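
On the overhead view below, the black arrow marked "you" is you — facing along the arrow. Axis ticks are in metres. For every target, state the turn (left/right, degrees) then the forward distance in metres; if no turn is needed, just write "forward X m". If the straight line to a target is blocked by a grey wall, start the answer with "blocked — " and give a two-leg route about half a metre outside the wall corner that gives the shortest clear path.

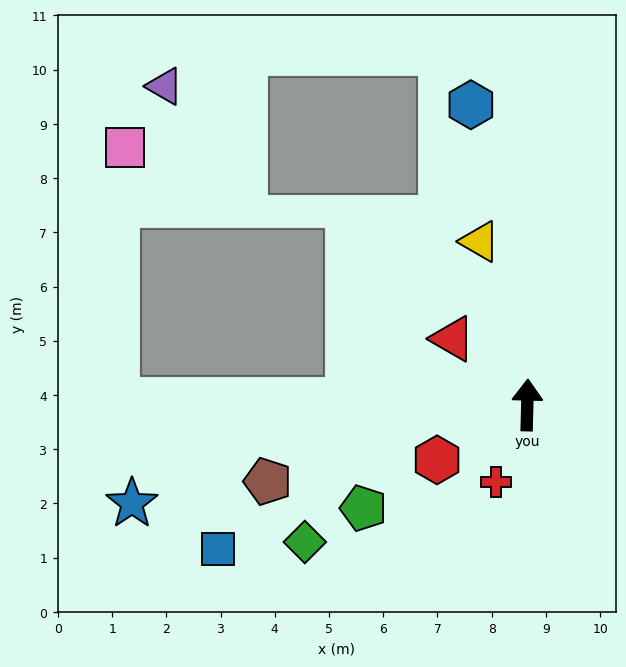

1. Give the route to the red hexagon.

turn left 123°, forward 1.9 m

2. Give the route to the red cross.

turn left 159°, forward 1.5 m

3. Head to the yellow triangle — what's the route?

turn left 18°, forward 3.1 m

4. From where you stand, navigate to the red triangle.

turn left 50°, forward 1.8 m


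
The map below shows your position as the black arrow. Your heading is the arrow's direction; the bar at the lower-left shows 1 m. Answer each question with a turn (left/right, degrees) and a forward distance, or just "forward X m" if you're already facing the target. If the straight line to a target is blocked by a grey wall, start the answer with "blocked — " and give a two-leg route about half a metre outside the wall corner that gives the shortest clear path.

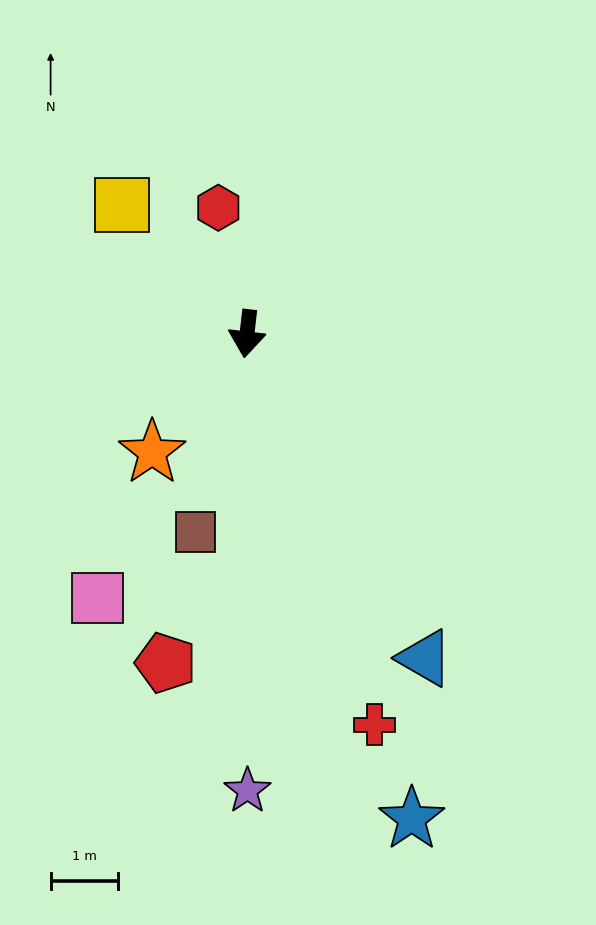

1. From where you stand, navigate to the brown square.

turn right 8°, forward 3.0 m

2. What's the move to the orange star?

turn right 32°, forward 2.3 m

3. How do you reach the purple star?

turn left 7°, forward 6.8 m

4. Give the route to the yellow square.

turn right 129°, forward 2.7 m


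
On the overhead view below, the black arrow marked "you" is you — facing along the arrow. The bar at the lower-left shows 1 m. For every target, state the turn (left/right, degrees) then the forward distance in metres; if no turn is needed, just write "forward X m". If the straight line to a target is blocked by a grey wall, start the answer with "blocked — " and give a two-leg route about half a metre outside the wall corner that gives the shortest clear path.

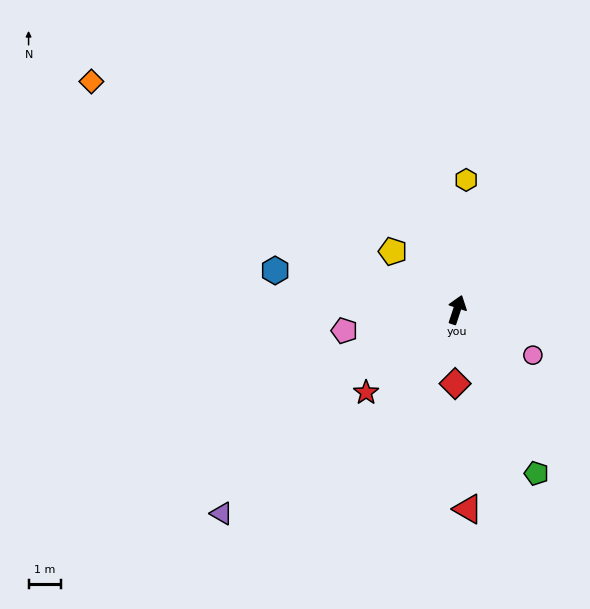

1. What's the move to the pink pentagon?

turn left 119°, forward 3.5 m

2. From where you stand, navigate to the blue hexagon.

turn left 96°, forward 5.7 m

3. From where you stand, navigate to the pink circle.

turn right 103°, forward 2.7 m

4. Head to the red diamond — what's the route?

turn right 163°, forward 2.3 m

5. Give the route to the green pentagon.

turn right 136°, forward 5.6 m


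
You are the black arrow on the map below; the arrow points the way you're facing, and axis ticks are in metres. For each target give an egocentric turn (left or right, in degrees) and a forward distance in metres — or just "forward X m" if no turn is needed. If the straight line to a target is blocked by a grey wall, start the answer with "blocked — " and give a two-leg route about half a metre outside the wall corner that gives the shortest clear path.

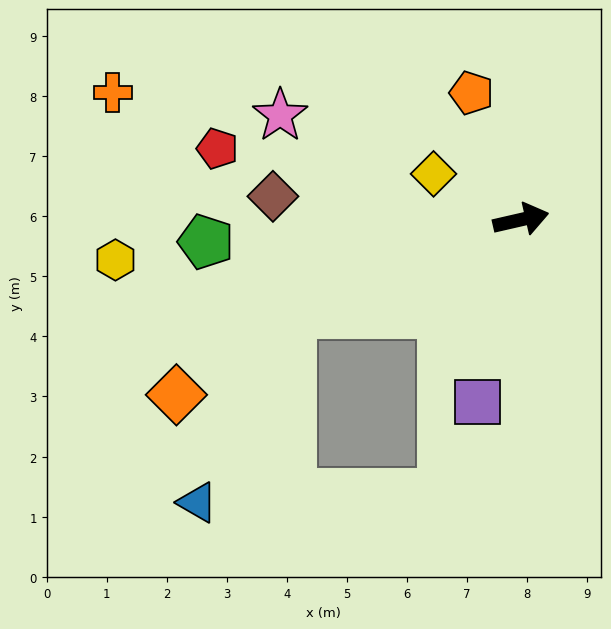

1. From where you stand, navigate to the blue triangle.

blocked — turn right 171°, forward 4.1 m, then turn left 42°, forward 3.5 m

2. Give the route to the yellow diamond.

turn left 139°, forward 1.6 m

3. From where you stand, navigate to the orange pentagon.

turn left 98°, forward 2.3 m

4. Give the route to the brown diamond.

turn left 162°, forward 4.1 m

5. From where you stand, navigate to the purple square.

turn right 116°, forward 3.1 m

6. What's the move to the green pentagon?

turn left 171°, forward 5.3 m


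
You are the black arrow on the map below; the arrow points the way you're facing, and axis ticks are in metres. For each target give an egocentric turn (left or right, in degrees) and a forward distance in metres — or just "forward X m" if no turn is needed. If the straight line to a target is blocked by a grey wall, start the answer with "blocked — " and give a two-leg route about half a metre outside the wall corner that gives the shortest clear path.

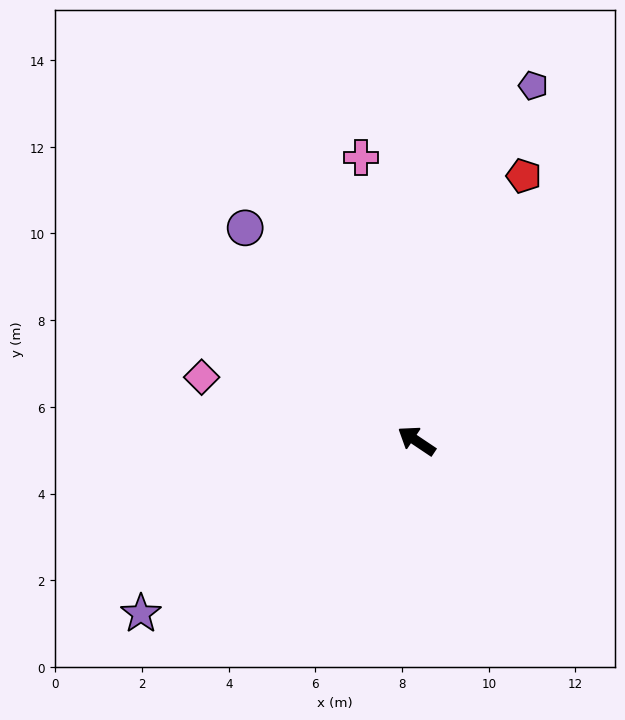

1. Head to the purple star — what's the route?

turn left 66°, forward 7.5 m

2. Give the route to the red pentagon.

turn right 78°, forward 6.6 m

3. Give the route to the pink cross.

turn right 45°, forward 6.7 m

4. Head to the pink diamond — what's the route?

turn left 17°, forward 5.2 m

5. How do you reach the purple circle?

turn right 17°, forward 6.3 m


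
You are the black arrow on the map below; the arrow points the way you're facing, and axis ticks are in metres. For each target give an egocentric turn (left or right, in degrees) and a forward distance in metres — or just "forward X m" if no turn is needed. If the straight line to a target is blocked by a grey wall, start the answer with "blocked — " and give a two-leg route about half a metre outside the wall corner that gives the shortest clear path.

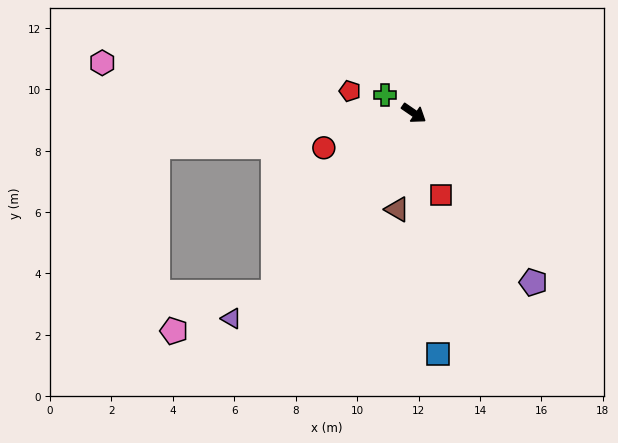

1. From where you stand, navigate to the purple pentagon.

turn right 20°, forward 6.7 m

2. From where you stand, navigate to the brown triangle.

turn right 65°, forward 3.2 m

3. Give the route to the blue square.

turn right 50°, forward 7.9 m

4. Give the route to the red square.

turn right 37°, forward 2.8 m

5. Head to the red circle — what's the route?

turn right 124°, forward 3.1 m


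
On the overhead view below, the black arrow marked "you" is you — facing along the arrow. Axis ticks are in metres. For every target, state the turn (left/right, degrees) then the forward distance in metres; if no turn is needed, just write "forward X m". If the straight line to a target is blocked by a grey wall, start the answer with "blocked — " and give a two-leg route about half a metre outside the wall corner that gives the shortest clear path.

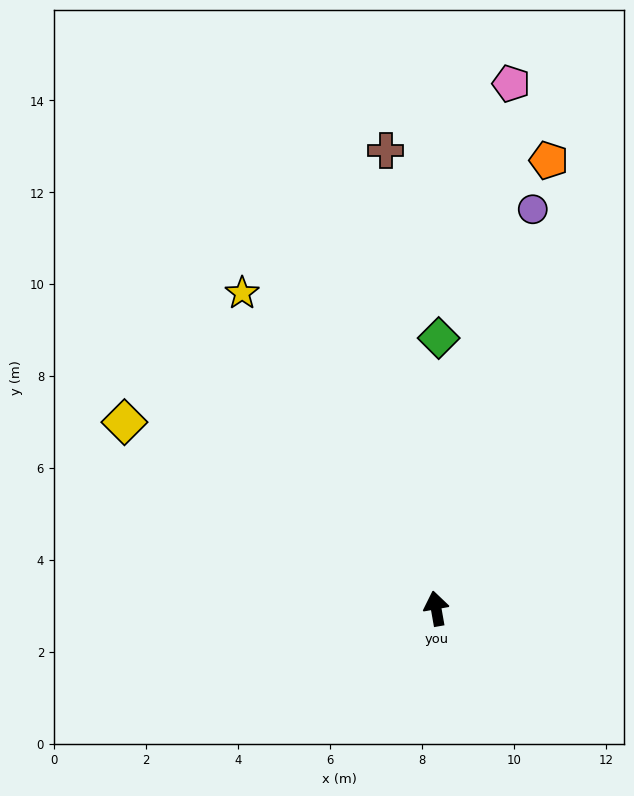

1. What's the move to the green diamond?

turn right 11°, forward 5.9 m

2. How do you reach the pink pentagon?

turn right 18°, forward 11.5 m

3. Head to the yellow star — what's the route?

turn left 22°, forward 8.1 m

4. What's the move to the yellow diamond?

turn left 49°, forward 7.9 m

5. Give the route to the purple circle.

turn right 24°, forward 8.9 m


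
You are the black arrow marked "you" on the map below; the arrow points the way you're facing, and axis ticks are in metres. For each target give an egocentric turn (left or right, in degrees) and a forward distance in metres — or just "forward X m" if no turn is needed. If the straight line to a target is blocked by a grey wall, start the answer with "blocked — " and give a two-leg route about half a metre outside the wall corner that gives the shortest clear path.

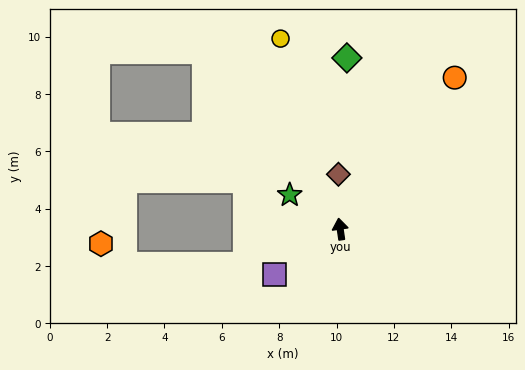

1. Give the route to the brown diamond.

turn right 7°, forward 1.9 m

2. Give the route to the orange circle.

turn right 45°, forward 6.6 m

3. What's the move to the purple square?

turn left 116°, forward 2.8 m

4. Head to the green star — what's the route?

turn left 48°, forward 2.1 m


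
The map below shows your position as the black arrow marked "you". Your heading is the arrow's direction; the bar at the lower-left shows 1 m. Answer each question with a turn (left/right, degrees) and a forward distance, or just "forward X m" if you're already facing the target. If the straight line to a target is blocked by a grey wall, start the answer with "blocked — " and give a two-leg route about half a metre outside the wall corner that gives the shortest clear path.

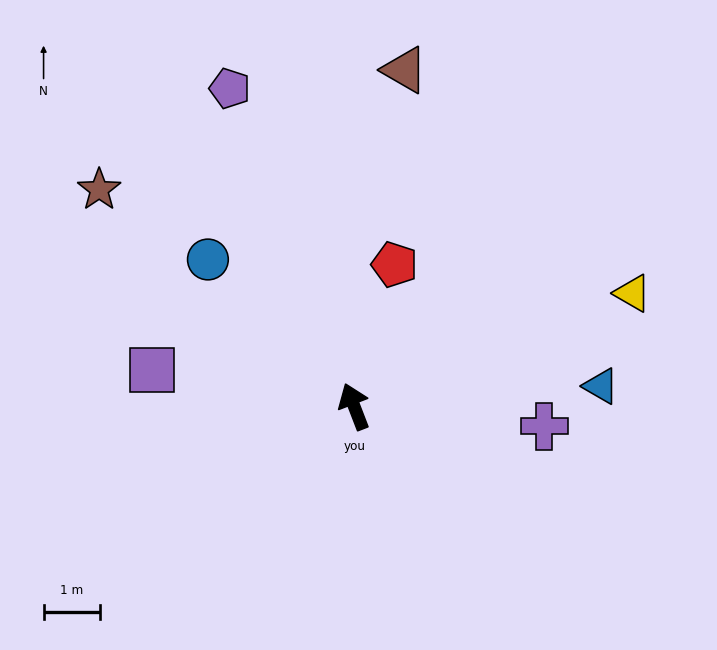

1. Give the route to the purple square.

turn left 59°, forward 3.6 m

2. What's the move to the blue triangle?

turn right 106°, forward 4.4 m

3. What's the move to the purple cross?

turn right 117°, forward 3.4 m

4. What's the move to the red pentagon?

turn right 37°, forward 2.6 m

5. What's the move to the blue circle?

turn left 24°, forward 3.7 m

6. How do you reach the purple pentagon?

forward 6.0 m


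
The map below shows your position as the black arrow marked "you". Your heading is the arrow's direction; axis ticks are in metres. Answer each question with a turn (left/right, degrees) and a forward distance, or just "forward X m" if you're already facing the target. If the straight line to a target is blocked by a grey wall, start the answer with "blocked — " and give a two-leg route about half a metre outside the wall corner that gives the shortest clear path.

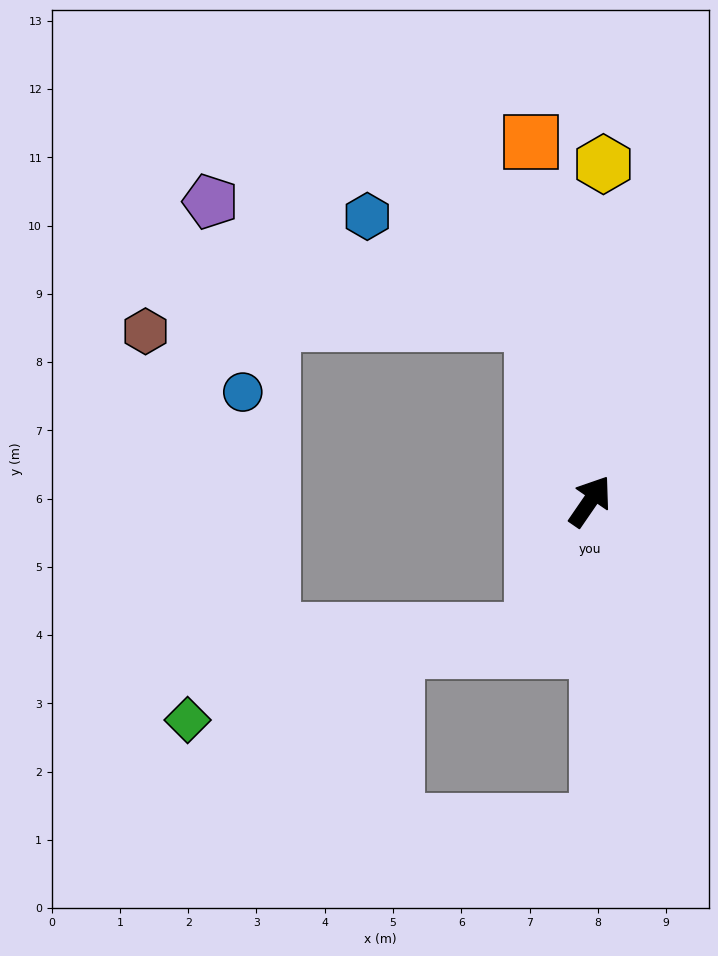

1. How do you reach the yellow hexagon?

turn left 32°, forward 4.9 m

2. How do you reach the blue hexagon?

blocked — turn left 52°, forward 2.7 m, then turn left 40°, forward 2.9 m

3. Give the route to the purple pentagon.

blocked — turn left 52°, forward 2.7 m, then turn left 52°, forward 5.1 m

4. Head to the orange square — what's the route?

turn left 44°, forward 5.3 m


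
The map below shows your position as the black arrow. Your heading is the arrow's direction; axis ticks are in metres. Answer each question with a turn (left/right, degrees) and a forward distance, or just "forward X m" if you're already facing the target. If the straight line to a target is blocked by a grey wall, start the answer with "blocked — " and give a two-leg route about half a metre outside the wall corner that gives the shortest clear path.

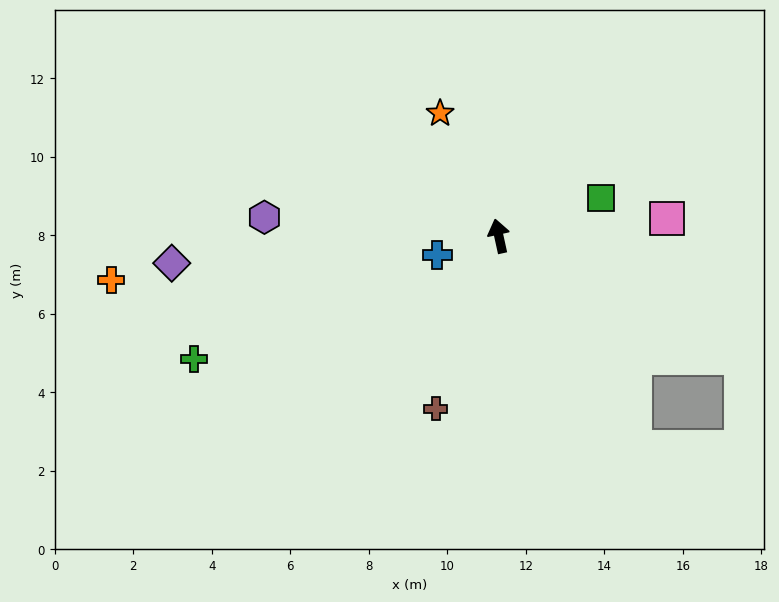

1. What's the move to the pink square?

turn right 96°, forward 4.3 m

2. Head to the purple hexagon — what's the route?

turn left 73°, forward 6.0 m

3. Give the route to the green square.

turn right 82°, forward 2.8 m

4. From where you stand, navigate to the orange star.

turn left 13°, forward 3.5 m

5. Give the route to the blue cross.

turn left 95°, forward 1.6 m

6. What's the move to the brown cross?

turn left 148°, forward 4.7 m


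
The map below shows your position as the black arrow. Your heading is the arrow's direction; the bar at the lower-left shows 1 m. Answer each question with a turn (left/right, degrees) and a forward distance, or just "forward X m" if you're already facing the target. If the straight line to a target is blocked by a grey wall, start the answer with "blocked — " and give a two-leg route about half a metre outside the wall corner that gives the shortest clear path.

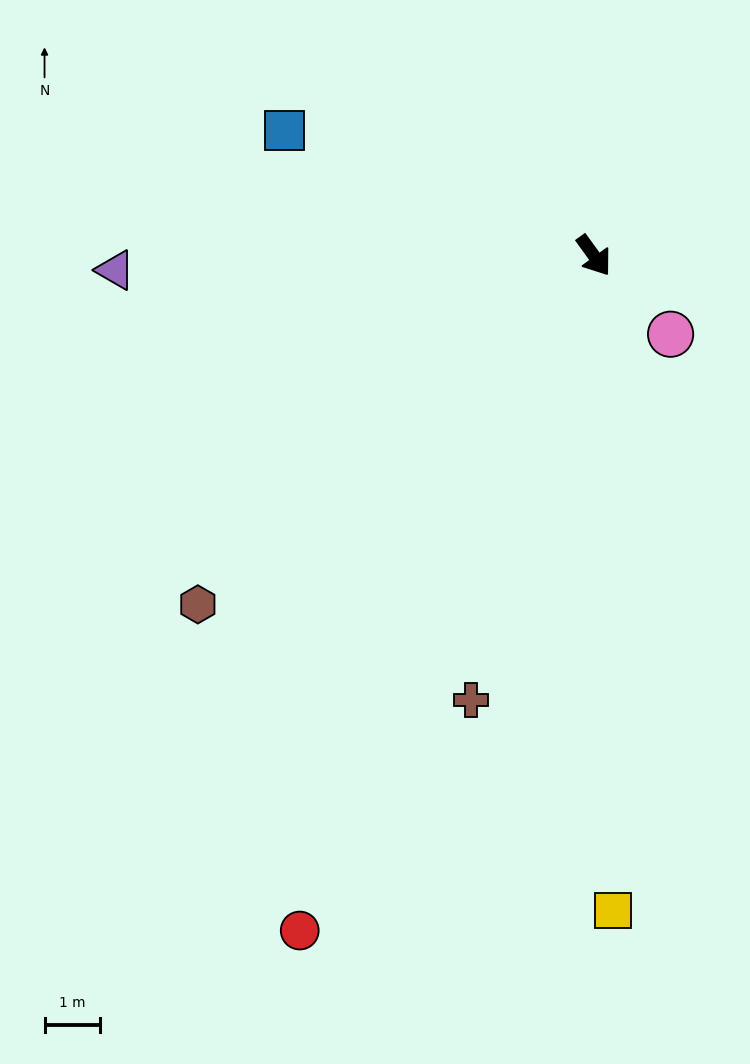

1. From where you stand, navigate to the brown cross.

turn right 51°, forward 8.2 m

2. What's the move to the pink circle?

turn left 8°, forward 2.0 m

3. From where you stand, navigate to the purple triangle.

turn right 124°, forward 8.6 m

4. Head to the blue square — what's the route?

turn right 148°, forward 6.0 m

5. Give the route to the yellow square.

turn right 34°, forward 11.7 m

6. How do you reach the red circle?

turn right 59°, forward 13.2 m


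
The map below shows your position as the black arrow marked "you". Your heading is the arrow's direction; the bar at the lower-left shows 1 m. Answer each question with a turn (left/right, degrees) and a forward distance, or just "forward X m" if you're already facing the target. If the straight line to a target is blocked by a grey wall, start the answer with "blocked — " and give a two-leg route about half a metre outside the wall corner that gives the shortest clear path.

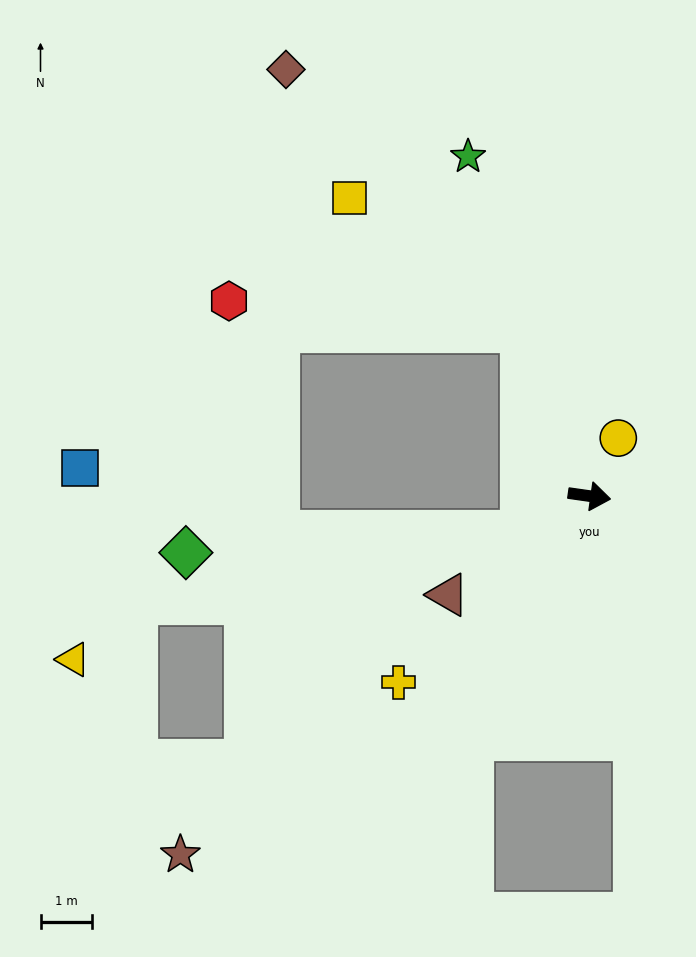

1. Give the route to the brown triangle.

turn right 137°, forward 3.3 m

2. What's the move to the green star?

turn left 118°, forward 7.0 m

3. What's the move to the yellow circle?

turn left 72°, forward 1.2 m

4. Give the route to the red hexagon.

blocked — turn left 120°, forward 3.4 m, then turn left 62°, forward 5.7 m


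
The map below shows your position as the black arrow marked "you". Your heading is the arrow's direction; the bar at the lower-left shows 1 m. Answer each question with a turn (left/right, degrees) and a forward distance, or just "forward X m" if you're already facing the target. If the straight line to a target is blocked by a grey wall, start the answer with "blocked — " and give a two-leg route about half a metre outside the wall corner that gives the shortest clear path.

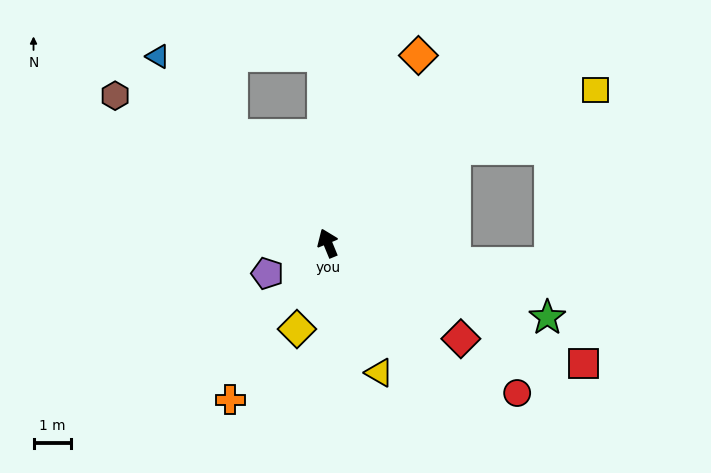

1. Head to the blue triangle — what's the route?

turn left 20°, forward 6.7 m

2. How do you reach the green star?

turn right 131°, forward 6.2 m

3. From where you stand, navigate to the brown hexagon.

turn left 33°, forward 6.9 m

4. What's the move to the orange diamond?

turn right 48°, forward 5.5 m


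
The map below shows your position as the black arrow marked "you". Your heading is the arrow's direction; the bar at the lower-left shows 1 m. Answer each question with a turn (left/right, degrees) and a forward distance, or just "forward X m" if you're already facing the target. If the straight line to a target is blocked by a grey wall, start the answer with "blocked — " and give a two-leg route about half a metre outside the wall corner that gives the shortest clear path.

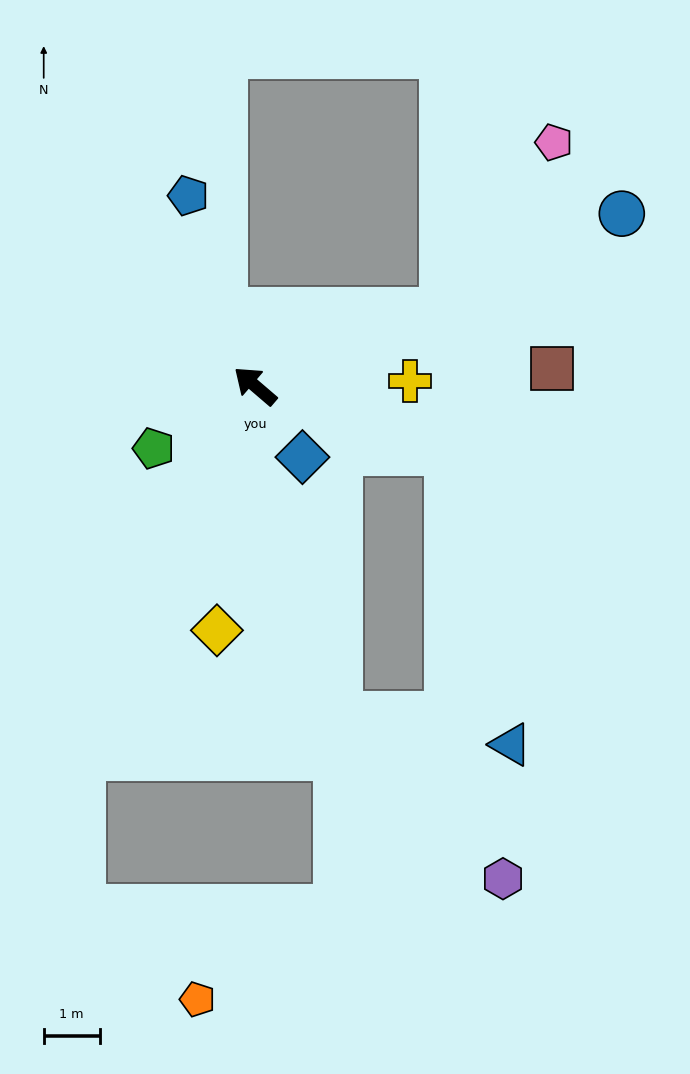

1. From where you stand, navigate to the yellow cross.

turn right 138°, forward 2.8 m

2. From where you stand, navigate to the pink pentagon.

blocked — turn right 118°, forward 3.6 m, then turn left 35°, forward 3.6 m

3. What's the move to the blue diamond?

turn left 164°, forward 1.5 m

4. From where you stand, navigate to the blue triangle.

blocked — turn right 158°, forward 3.6 m, then turn right 59°, forward 5.4 m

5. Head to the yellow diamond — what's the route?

turn left 122°, forward 4.4 m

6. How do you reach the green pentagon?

turn left 72°, forward 2.1 m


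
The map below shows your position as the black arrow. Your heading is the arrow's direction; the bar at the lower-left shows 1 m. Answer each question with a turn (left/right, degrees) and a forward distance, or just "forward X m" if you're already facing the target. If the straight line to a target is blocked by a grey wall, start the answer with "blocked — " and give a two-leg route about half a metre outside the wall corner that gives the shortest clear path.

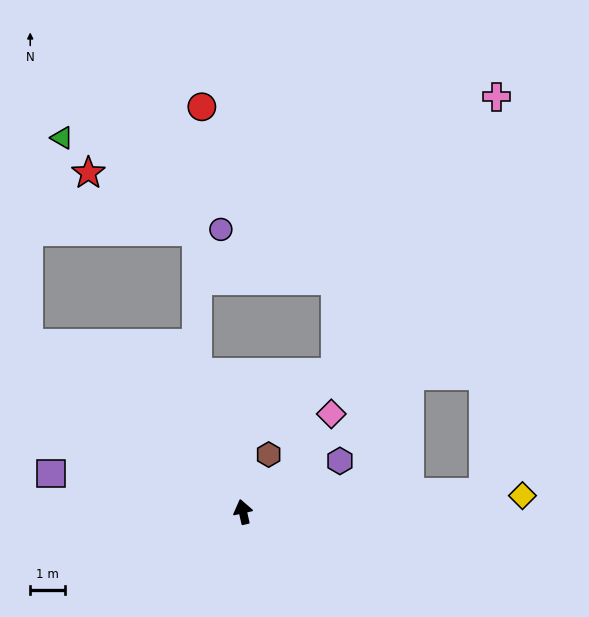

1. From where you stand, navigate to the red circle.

blocked — turn left 6°, forward 4.2 m, then turn right 20°, forward 7.7 m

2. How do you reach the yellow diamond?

turn right 99°, forward 8.1 m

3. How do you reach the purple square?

turn left 66°, forward 5.7 m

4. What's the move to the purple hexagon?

turn right 75°, forward 3.2 m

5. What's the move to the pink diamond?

turn right 55°, forward 3.8 m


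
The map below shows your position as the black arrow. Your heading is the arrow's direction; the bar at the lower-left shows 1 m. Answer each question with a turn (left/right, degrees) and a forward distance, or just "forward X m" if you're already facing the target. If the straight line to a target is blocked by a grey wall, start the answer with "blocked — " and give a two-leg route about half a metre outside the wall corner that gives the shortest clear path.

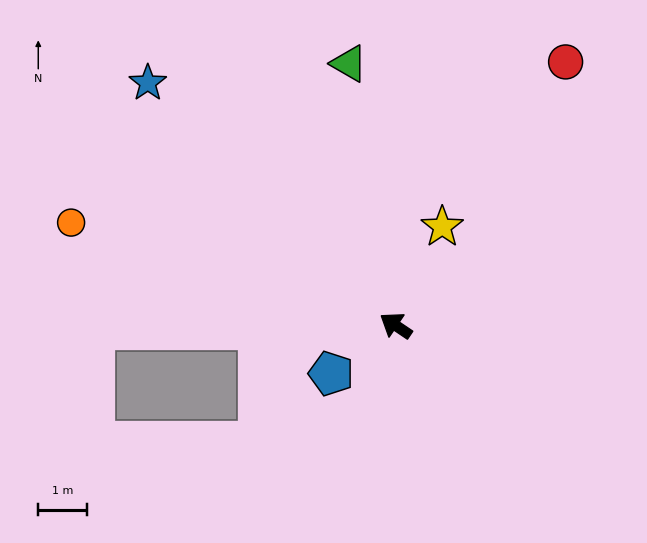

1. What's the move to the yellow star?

turn right 81°, forward 2.2 m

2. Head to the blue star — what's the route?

turn right 10°, forward 7.1 m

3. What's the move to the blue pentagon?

turn left 71°, forward 1.6 m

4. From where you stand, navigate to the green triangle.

turn right 46°, forward 5.4 m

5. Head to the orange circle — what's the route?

turn left 16°, forward 7.0 m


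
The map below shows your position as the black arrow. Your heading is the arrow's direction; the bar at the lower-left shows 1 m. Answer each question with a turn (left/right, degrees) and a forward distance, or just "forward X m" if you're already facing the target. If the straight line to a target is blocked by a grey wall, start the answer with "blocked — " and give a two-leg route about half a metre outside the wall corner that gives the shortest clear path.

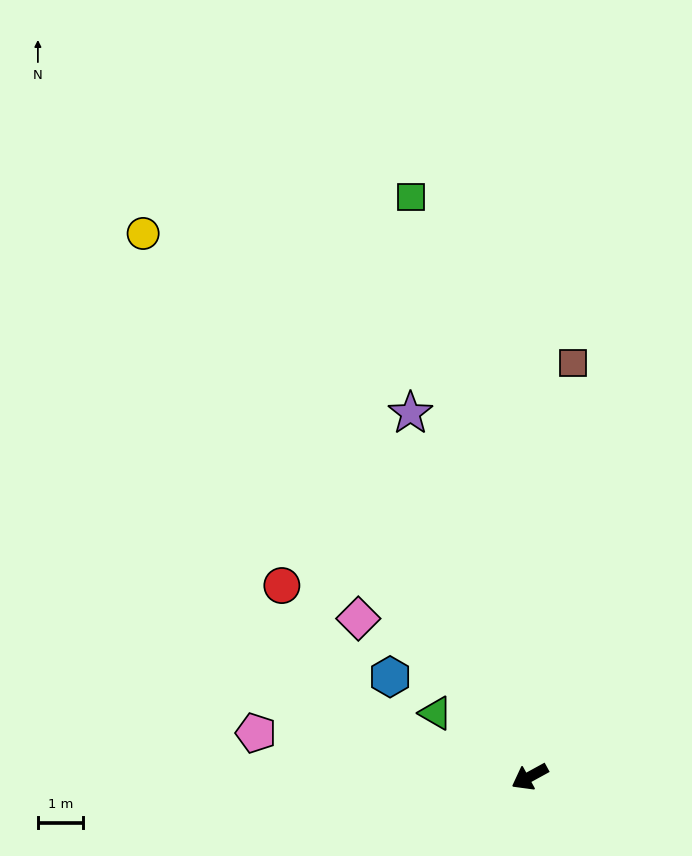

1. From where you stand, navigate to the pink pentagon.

turn right 38°, forward 6.1 m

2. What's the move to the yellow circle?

turn right 83°, forward 14.6 m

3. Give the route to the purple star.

turn right 101°, forward 8.4 m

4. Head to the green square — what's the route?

turn right 107°, forward 13.0 m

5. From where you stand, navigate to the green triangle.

turn right 63°, forward 2.5 m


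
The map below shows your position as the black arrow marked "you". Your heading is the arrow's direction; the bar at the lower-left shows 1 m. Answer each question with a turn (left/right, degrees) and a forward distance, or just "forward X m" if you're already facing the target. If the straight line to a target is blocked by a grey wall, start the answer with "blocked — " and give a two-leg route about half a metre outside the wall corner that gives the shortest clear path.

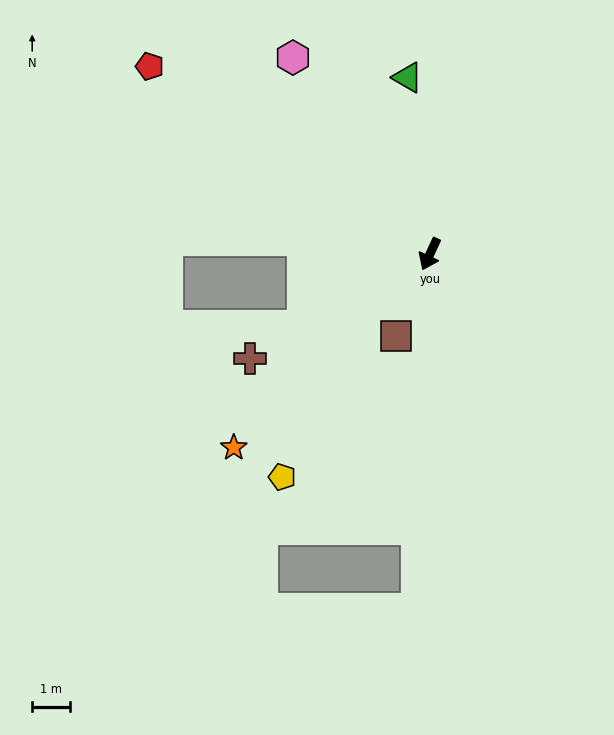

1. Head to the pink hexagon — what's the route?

turn right 120°, forward 6.3 m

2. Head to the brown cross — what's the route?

turn right 35°, forward 5.4 m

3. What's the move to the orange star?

turn right 21°, forward 7.2 m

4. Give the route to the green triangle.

turn right 148°, forward 4.6 m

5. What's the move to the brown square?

turn left 2°, forward 2.3 m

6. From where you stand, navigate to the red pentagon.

turn right 99°, forward 8.8 m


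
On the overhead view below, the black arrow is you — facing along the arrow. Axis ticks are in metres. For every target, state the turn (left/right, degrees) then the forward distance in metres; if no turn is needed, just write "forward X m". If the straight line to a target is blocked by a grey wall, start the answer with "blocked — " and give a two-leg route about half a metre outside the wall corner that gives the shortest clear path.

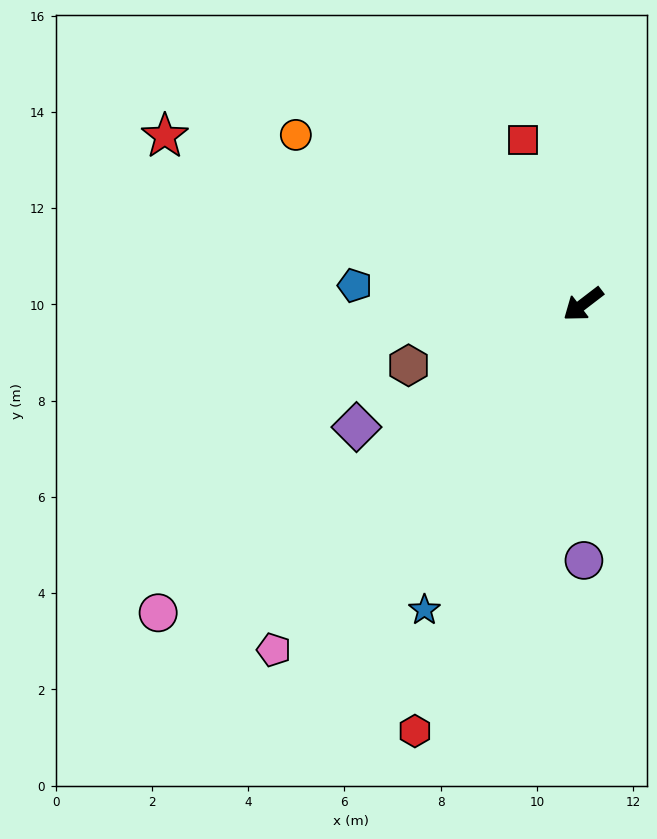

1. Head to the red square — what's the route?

turn right 107°, forward 3.6 m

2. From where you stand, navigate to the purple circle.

turn left 53°, forward 5.3 m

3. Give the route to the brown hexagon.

turn right 18°, forward 3.8 m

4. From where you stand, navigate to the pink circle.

forward 10.9 m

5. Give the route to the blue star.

turn left 25°, forward 7.2 m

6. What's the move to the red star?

turn right 59°, forward 9.4 m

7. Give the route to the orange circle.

turn right 68°, forward 6.9 m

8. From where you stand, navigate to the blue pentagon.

turn right 42°, forward 4.8 m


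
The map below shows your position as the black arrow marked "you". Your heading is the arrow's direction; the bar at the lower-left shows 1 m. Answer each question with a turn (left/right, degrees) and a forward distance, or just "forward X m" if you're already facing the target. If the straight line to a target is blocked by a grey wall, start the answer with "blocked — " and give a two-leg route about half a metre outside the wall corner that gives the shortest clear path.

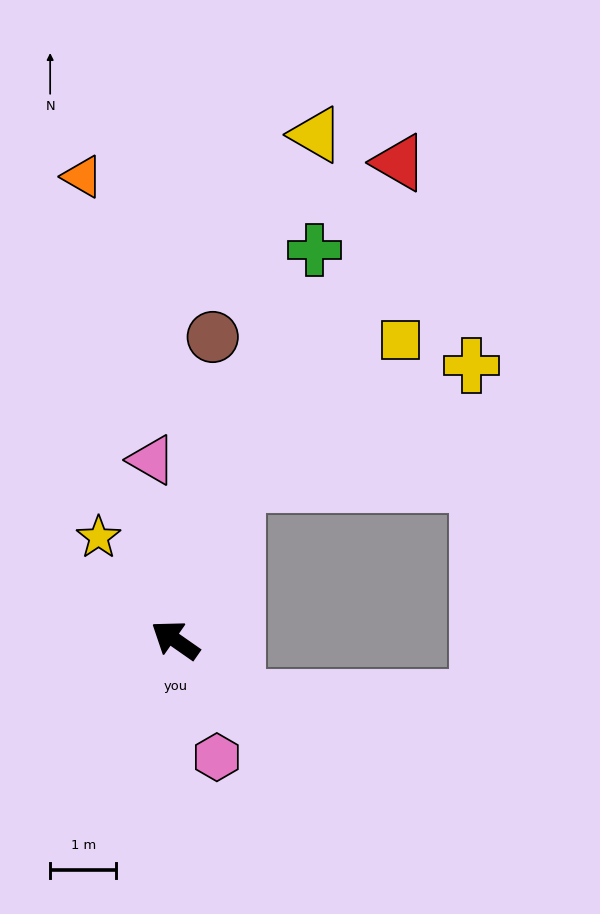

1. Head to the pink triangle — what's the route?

turn right 48°, forward 2.7 m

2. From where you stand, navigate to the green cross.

turn right 75°, forward 6.3 m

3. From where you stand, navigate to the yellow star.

turn right 18°, forward 1.9 m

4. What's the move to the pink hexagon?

turn left 145°, forward 1.9 m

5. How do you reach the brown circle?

turn right 62°, forward 4.6 m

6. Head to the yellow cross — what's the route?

blocked — turn right 77°, forward 2.5 m, then turn right 41°, forward 4.0 m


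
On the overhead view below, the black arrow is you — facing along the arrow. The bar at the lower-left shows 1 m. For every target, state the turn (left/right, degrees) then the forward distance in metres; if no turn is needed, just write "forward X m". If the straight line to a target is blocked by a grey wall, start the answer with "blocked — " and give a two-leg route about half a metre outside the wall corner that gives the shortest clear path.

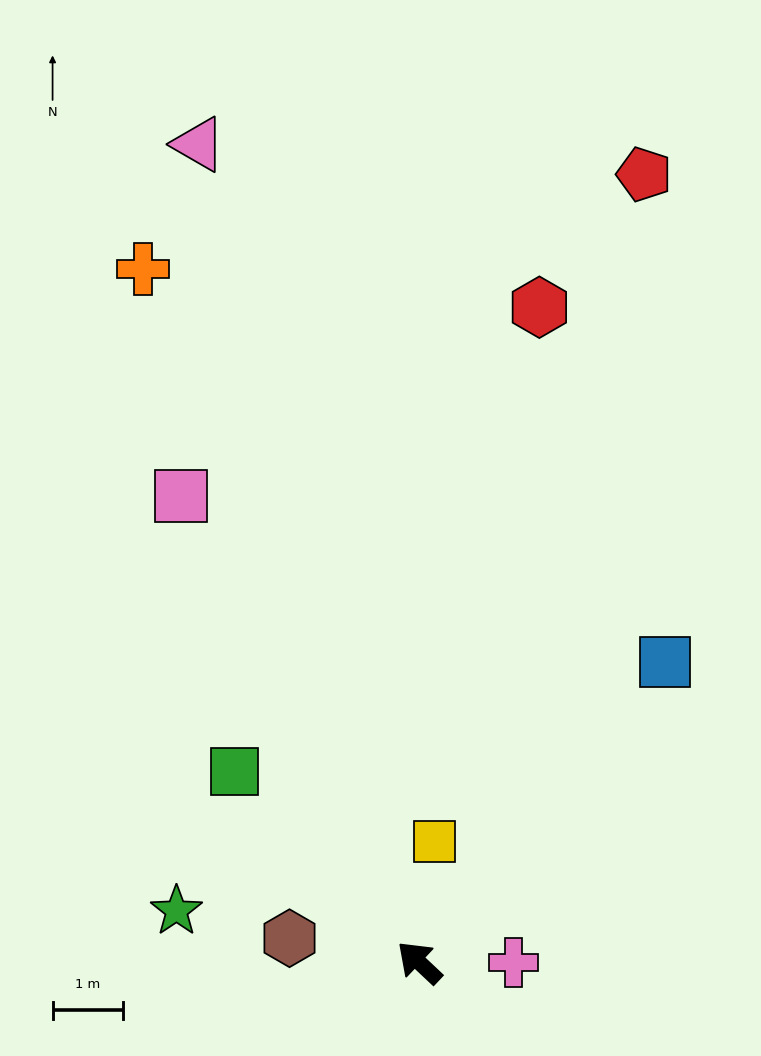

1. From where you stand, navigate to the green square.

turn right 3°, forward 3.8 m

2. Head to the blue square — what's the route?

turn right 86°, forward 5.5 m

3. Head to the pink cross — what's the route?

turn right 137°, forward 1.3 m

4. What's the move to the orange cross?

turn right 25°, forward 10.6 m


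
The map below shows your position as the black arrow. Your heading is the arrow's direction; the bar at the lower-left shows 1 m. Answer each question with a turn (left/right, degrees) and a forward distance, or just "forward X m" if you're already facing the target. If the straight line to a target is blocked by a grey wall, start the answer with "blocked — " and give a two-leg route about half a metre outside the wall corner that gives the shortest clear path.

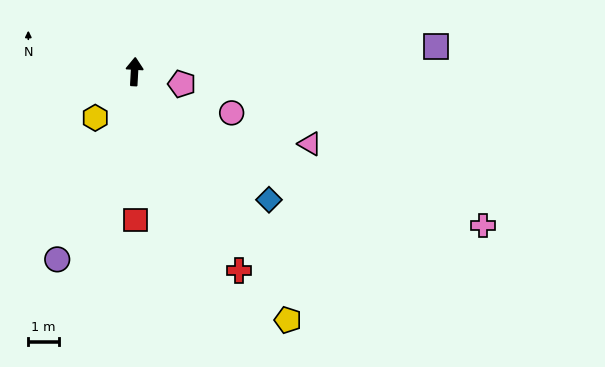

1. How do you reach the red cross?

turn right 149°, forward 7.4 m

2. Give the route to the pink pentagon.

turn right 101°, forward 1.6 m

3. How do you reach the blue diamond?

turn right 130°, forward 6.1 m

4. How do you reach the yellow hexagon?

turn left 143°, forward 2.0 m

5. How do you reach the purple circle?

turn left 161°, forward 6.7 m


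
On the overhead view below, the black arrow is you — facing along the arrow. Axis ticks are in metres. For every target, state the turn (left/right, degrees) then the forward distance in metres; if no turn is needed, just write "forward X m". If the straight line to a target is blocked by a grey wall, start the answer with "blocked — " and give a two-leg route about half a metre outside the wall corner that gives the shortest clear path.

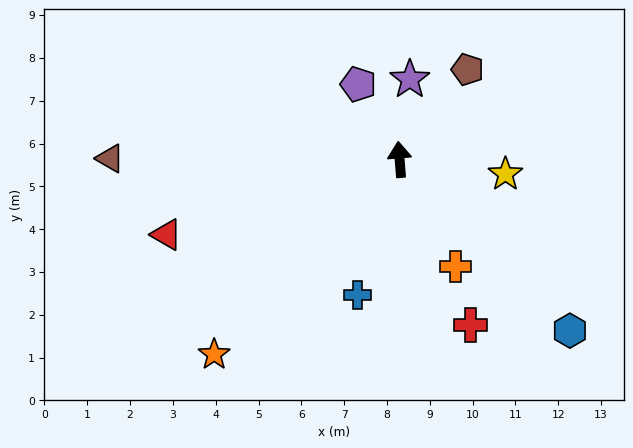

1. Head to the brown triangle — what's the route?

turn left 85°, forward 6.8 m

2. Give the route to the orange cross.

turn right 157°, forward 2.8 m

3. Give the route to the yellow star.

turn right 102°, forward 2.5 m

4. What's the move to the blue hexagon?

turn right 140°, forward 5.6 m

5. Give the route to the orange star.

turn left 132°, forward 6.3 m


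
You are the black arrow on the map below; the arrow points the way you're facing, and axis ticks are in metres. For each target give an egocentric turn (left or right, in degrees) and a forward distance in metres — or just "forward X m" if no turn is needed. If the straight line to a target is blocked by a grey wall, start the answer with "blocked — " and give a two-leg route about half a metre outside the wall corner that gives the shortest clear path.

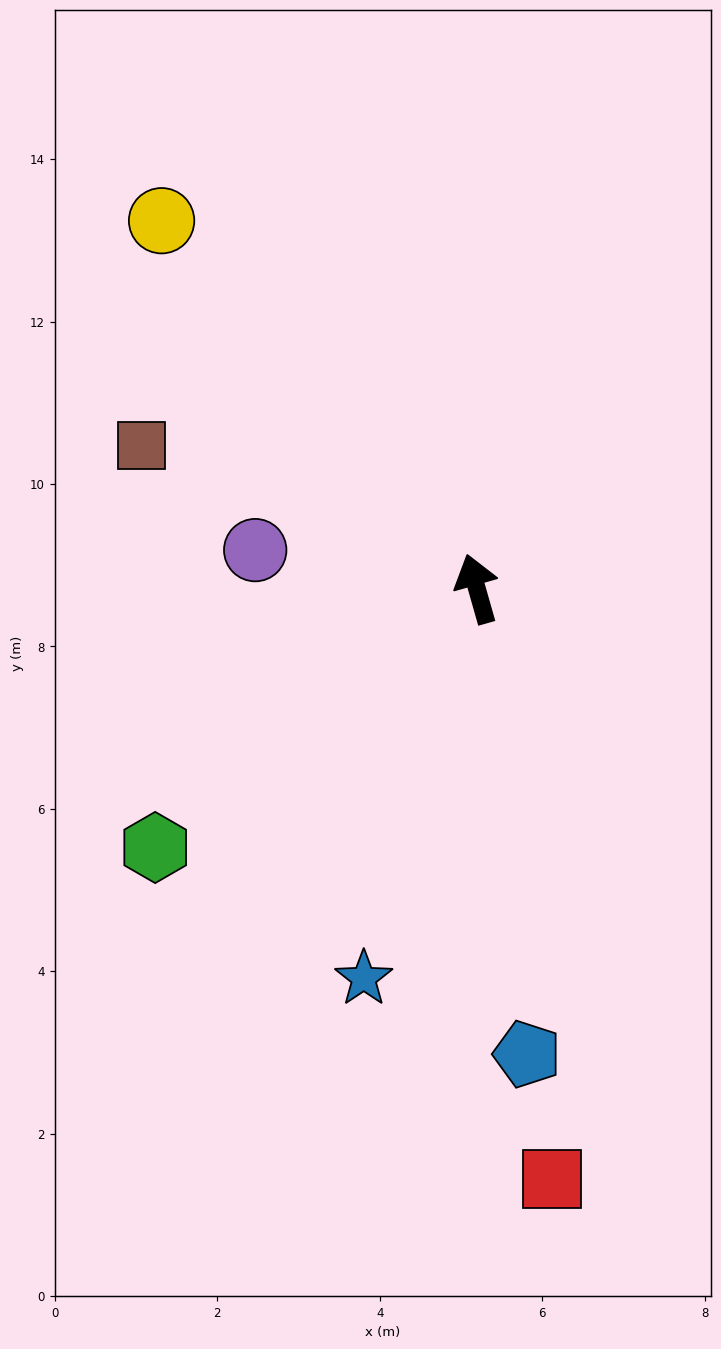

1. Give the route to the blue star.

turn left 148°, forward 5.0 m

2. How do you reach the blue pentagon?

turn left 170°, forward 5.8 m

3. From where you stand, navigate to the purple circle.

turn left 64°, forward 2.8 m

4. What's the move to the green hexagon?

turn left 113°, forward 5.1 m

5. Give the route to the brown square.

turn left 51°, forward 4.5 m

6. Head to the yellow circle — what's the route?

turn left 25°, forward 6.0 m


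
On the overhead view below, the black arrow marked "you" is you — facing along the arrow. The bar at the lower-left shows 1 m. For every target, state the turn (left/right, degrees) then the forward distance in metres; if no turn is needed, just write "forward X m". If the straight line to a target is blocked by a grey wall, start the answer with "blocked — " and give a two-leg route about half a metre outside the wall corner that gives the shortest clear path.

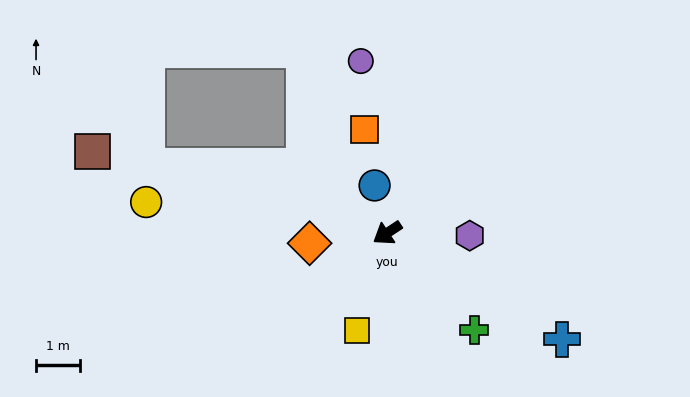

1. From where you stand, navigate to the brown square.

turn right 49°, forward 7.0 m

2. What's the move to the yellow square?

turn left 39°, forward 2.3 m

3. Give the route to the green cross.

turn left 98°, forward 3.0 m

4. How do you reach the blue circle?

turn right 108°, forward 1.1 m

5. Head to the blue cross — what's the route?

turn left 115°, forward 4.7 m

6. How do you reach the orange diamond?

turn right 26°, forward 1.8 m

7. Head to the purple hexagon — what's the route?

turn left 145°, forward 1.9 m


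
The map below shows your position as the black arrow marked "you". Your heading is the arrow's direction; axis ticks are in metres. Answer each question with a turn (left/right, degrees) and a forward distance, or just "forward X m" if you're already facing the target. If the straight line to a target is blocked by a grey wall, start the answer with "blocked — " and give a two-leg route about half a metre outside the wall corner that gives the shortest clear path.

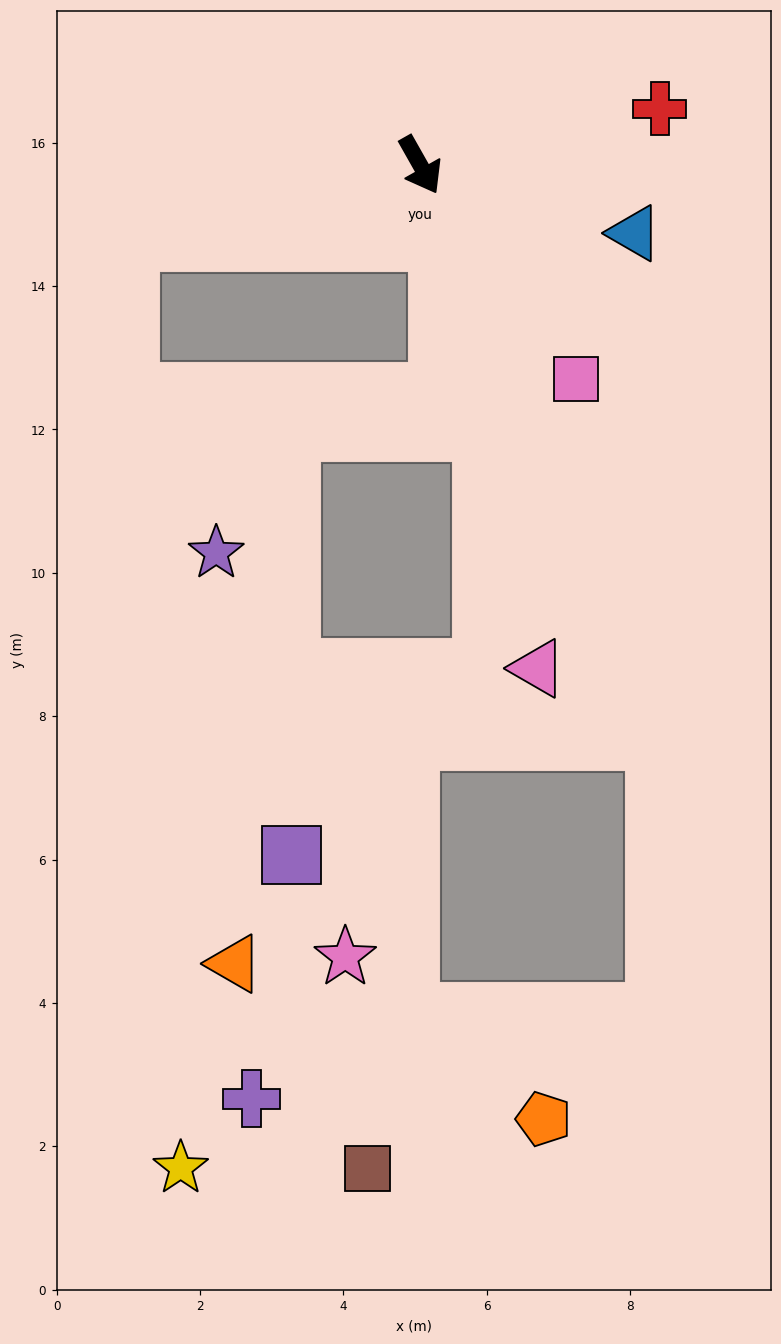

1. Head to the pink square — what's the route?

turn left 7°, forward 3.7 m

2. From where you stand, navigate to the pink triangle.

turn right 16°, forward 7.2 m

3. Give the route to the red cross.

turn left 74°, forward 3.4 m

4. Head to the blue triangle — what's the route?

turn left 43°, forward 3.1 m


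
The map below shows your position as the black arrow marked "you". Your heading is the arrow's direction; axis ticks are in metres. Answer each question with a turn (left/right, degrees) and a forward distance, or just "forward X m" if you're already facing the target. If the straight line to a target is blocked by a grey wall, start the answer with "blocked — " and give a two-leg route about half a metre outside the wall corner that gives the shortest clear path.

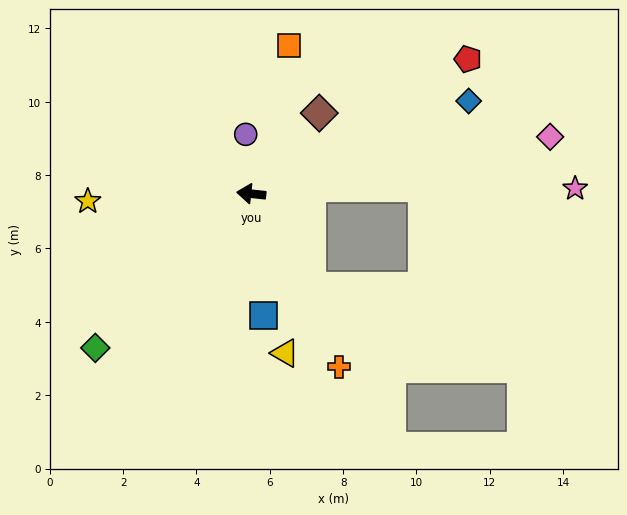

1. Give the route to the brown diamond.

turn right 124°, forward 2.9 m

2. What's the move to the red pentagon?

turn right 142°, forward 7.0 m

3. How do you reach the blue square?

turn left 102°, forward 3.3 m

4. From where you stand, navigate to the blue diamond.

turn right 151°, forward 6.4 m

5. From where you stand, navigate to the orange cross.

turn left 123°, forward 5.3 m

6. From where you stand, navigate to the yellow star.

turn left 9°, forward 4.5 m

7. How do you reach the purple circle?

turn right 79°, forward 1.6 m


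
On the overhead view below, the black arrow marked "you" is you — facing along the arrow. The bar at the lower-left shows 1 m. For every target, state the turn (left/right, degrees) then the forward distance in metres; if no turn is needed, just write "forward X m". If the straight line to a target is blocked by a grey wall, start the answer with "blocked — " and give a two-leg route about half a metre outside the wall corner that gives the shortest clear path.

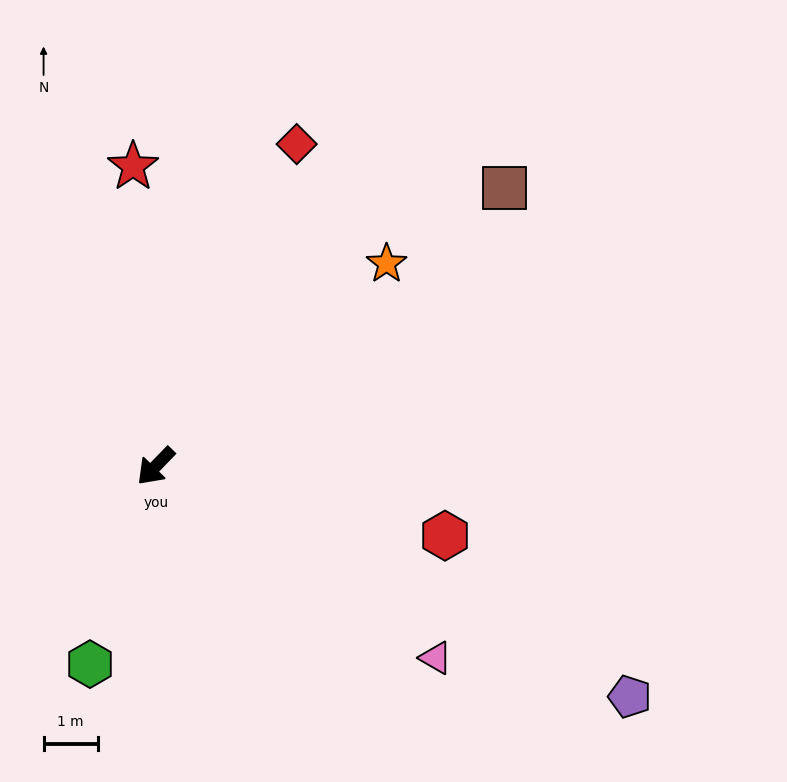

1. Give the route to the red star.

turn right 132°, forward 5.5 m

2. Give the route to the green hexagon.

turn left 26°, forward 3.8 m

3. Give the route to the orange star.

turn left 175°, forward 5.7 m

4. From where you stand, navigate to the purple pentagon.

turn left 108°, forward 9.7 m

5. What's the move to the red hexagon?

turn left 121°, forward 5.5 m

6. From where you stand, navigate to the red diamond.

turn right 160°, forward 6.5 m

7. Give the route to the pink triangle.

turn left 100°, forward 6.3 m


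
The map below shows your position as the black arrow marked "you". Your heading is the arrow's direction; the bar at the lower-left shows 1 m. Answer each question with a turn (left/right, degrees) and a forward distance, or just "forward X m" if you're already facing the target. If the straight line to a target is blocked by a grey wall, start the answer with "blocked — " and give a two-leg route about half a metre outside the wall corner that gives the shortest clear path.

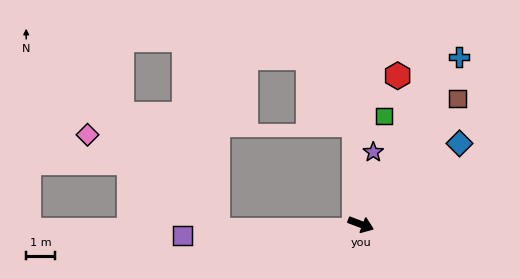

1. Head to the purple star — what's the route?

turn left 101°, forward 2.6 m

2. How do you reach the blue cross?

turn left 81°, forward 6.8 m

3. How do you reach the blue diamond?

turn left 60°, forward 4.4 m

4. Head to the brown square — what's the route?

turn left 73°, forward 5.5 m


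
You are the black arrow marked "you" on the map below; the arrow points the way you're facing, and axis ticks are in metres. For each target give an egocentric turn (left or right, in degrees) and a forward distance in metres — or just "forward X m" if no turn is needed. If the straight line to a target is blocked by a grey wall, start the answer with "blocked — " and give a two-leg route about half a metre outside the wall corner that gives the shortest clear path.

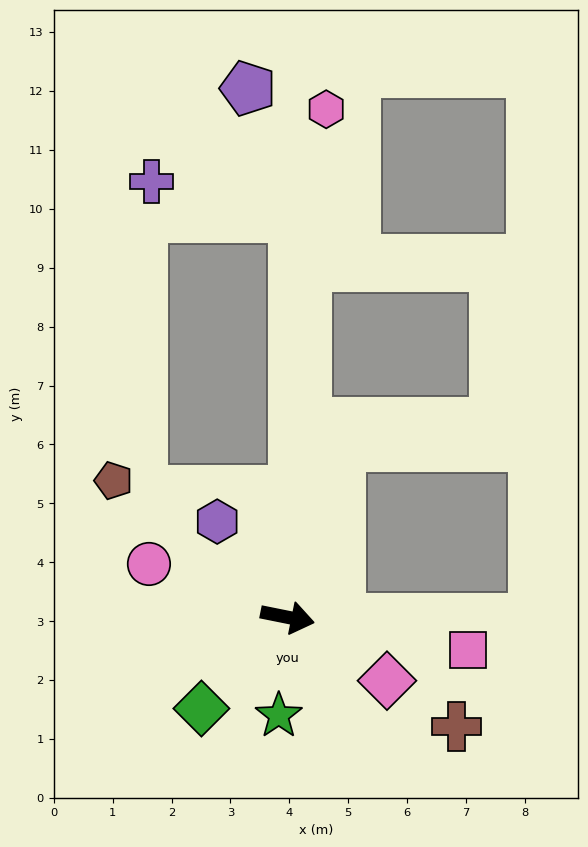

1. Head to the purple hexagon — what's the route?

turn left 138°, forward 2.0 m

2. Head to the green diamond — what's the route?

turn right 122°, forward 2.1 m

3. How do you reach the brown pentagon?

turn left 153°, forward 3.8 m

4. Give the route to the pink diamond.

turn right 21°, forward 2.0 m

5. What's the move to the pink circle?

turn left 170°, forward 2.5 m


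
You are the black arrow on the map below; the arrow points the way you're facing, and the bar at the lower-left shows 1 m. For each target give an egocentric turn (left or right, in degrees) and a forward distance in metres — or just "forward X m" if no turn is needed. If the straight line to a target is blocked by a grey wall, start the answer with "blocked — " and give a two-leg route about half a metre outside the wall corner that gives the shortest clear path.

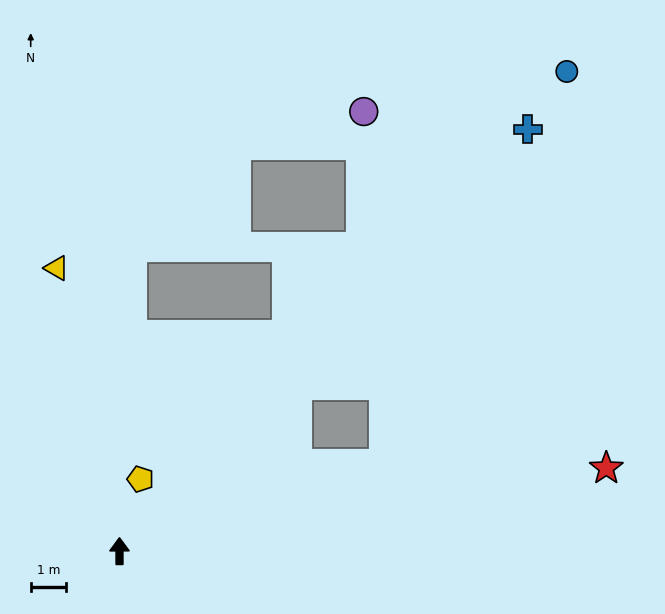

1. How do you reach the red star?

turn right 80°, forward 14.1 m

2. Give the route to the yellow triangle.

turn left 12°, forward 8.3 m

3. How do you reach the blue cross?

turn right 44°, forward 16.8 m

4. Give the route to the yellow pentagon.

turn right 16°, forward 2.1 m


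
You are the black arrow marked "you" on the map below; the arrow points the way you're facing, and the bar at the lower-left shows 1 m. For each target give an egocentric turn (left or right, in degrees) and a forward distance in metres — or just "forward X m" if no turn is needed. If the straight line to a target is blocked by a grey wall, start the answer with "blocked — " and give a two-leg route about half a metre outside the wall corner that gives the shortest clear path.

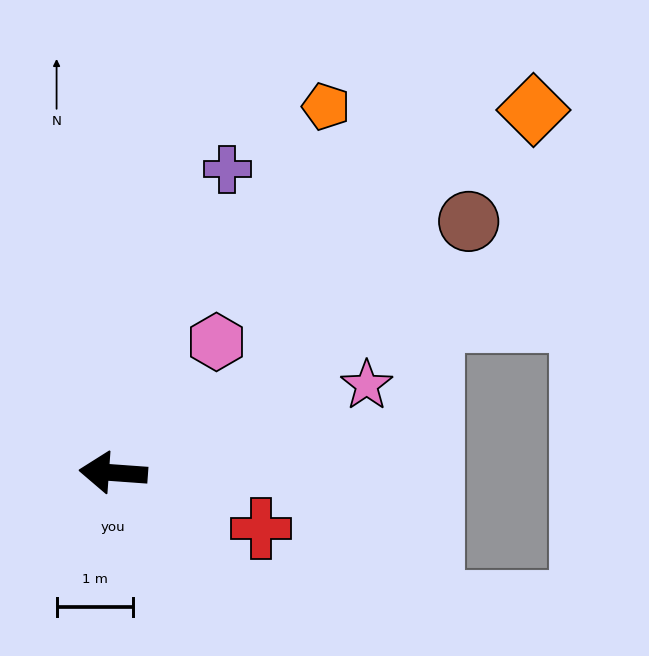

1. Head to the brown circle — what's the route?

turn right 141°, forward 5.7 m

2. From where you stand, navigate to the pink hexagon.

turn right 124°, forward 2.2 m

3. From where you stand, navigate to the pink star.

turn right 157°, forward 3.5 m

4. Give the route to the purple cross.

turn right 107°, forward 4.2 m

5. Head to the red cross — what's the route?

turn left 163°, forward 2.1 m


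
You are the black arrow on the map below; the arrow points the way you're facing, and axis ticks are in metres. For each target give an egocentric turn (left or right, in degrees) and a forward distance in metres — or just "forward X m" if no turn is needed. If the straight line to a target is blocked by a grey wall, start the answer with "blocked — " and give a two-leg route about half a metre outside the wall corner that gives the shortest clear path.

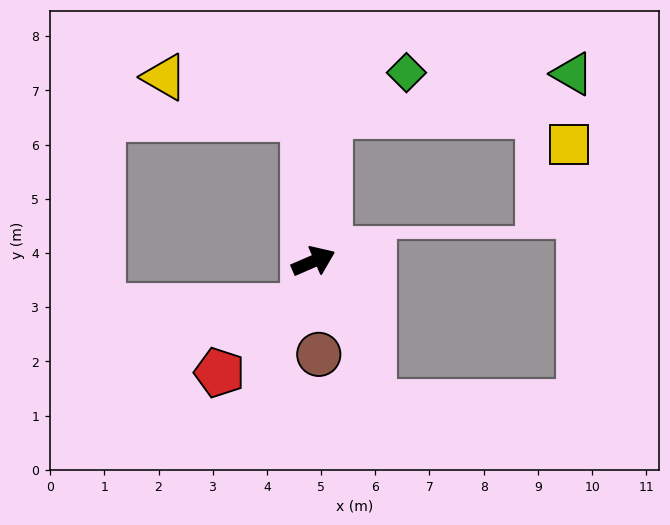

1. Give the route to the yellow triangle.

blocked — turn left 70°, forward 2.6 m, then turn left 70°, forward 2.7 m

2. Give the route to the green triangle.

blocked — turn left 60°, forward 2.7 m, then turn right 74°, forward 4.5 m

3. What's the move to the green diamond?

blocked — turn left 60°, forward 2.7 m, then turn right 54°, forward 1.6 m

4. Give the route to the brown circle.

turn right 110°, forward 1.7 m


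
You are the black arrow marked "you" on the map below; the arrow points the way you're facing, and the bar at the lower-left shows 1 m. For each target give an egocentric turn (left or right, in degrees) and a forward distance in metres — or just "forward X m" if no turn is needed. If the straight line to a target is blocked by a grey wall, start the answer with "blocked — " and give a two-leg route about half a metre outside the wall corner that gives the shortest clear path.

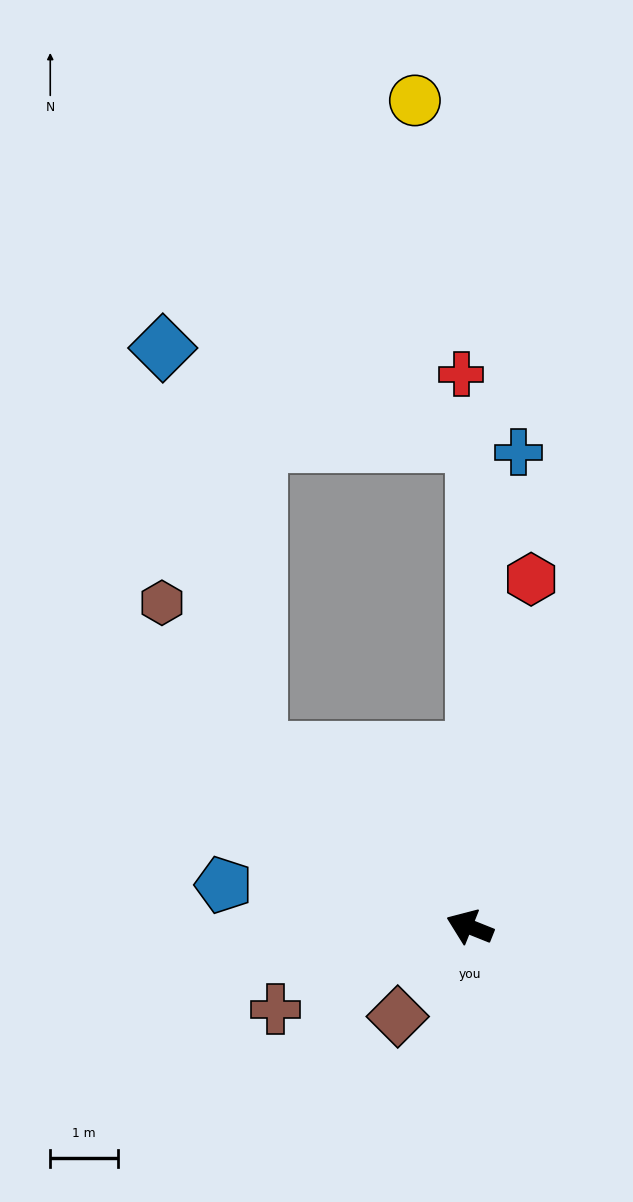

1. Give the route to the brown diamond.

turn left 73°, forward 1.7 m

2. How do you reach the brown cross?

turn left 45°, forward 3.1 m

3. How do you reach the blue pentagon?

turn left 12°, forward 3.7 m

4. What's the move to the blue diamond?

blocked — turn right 18°, forward 4.1 m, then turn right 37°, forward 6.1 m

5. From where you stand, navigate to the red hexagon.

turn right 78°, forward 5.2 m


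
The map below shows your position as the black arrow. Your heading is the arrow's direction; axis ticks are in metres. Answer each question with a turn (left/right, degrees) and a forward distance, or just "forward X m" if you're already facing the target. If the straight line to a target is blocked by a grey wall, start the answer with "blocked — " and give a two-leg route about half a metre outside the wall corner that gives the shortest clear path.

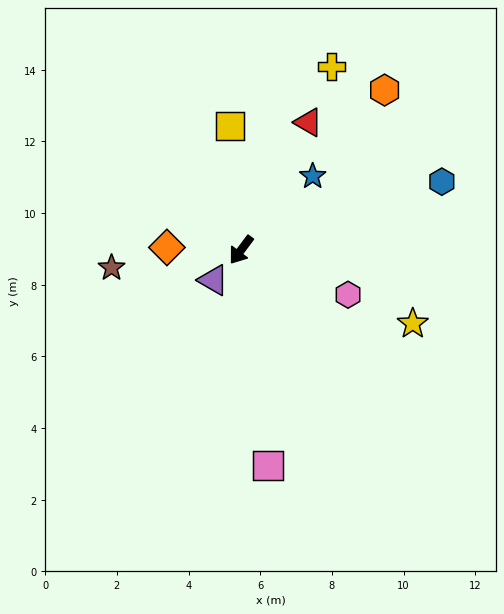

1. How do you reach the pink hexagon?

turn left 104°, forward 3.2 m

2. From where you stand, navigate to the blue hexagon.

turn left 145°, forward 5.9 m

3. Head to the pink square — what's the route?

turn left 44°, forward 6.1 m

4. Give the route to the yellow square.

turn right 138°, forward 3.5 m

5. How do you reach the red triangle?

turn right 171°, forward 4.0 m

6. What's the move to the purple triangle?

turn right 6°, forward 1.1 m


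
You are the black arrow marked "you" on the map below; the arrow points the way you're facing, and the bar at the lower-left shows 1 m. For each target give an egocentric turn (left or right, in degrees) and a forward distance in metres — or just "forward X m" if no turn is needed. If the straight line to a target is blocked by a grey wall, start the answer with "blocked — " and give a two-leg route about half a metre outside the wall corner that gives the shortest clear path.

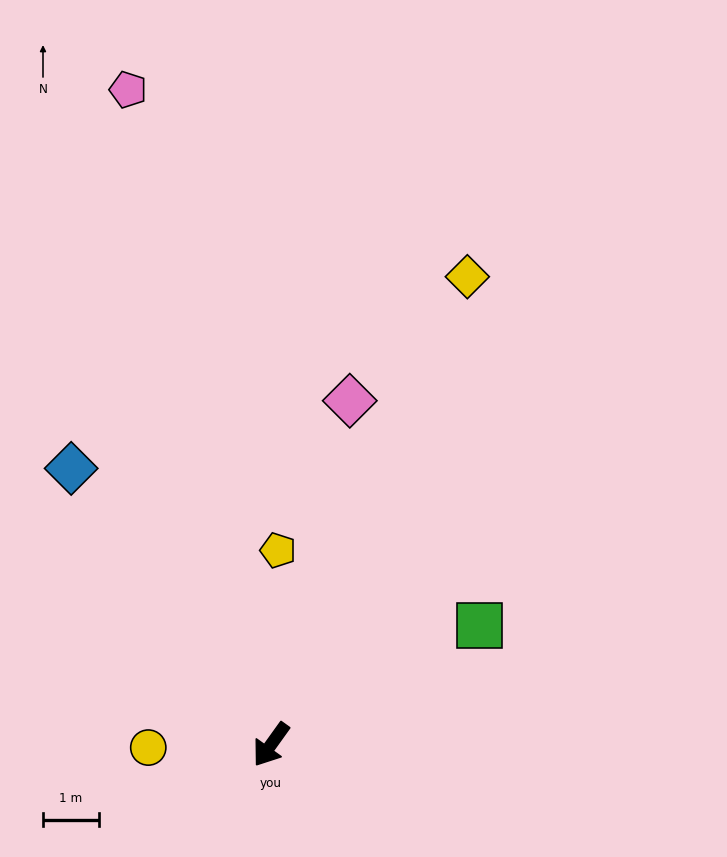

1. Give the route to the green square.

turn left 155°, forward 4.3 m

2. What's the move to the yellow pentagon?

turn right 146°, forward 3.5 m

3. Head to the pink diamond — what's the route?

turn right 157°, forward 6.3 m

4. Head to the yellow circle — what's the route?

turn right 53°, forward 2.2 m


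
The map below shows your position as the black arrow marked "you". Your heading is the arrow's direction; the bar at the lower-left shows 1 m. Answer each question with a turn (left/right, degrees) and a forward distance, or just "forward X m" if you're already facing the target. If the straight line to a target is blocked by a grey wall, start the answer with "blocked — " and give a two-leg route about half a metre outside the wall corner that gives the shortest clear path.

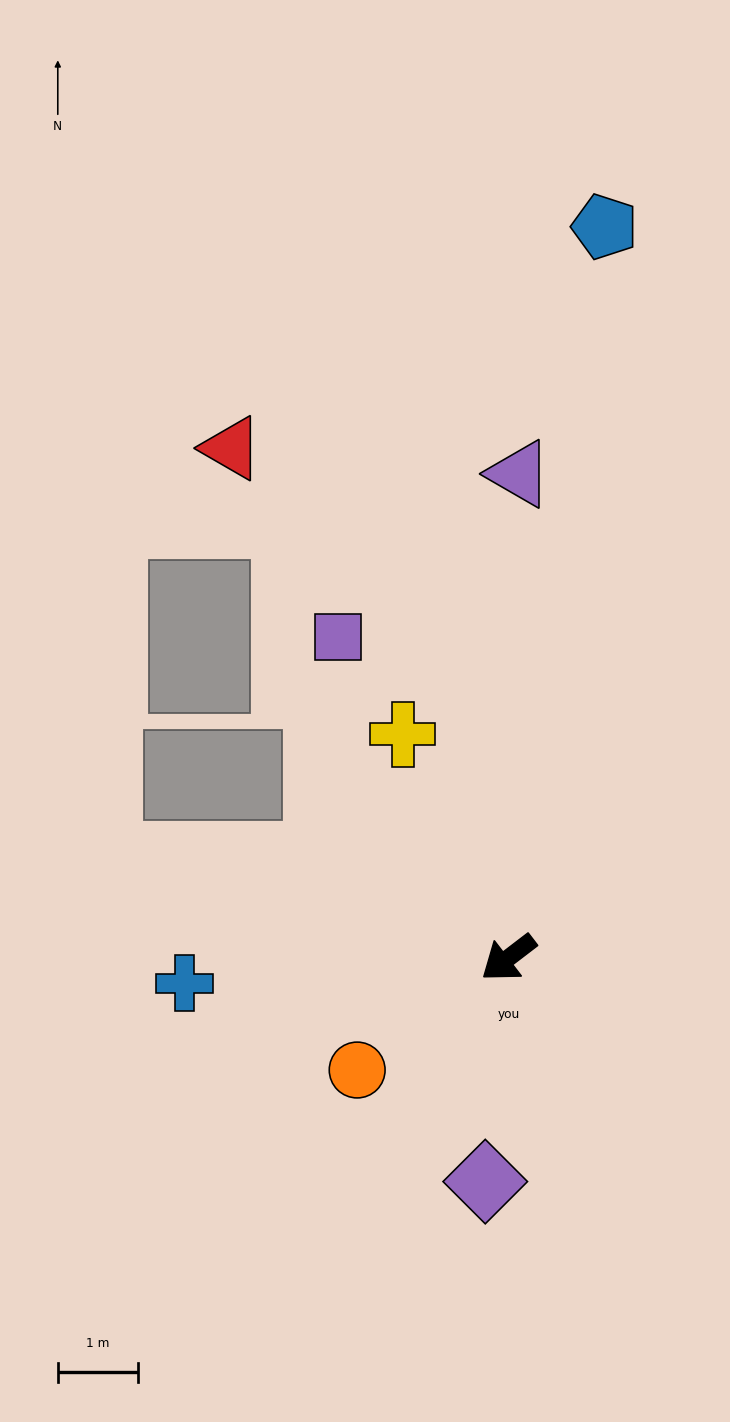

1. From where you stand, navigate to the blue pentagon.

turn right 135°, forward 9.2 m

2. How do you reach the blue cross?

turn right 33°, forward 4.1 m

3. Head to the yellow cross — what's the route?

turn right 102°, forward 3.1 m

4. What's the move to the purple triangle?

turn right 129°, forward 6.0 m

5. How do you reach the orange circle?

forward 2.3 m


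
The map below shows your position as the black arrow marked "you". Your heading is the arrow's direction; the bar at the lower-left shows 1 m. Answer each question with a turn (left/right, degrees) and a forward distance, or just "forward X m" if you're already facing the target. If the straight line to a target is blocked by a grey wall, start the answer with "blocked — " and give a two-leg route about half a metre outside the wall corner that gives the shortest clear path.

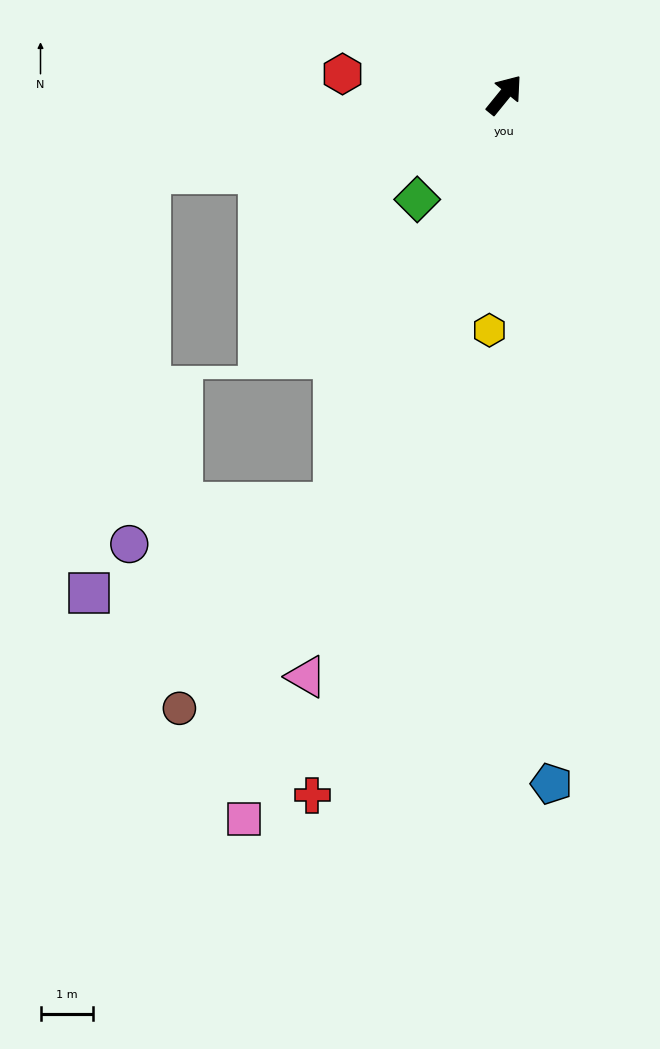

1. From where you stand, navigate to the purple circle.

blocked — turn right 163°, forward 8.5 m, then turn right 57°, forward 4.0 m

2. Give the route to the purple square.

blocked — turn right 163°, forward 8.5 m, then turn right 48°, forward 5.0 m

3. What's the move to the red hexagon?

turn left 122°, forward 3.1 m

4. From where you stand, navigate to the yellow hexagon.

turn right 145°, forward 4.5 m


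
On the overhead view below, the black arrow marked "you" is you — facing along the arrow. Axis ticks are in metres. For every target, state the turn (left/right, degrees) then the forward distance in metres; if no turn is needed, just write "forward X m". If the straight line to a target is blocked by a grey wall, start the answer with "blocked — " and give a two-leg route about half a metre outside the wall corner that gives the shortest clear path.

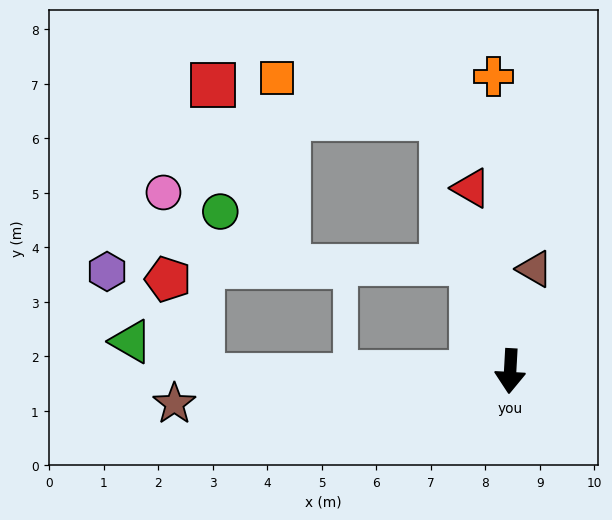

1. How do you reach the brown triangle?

turn left 170°, forward 1.9 m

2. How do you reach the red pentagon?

blocked — turn right 86°, forward 5.7 m, then turn right 72°, forward 1.9 m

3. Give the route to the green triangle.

blocked — turn right 86°, forward 5.7 m, then turn right 27°, forward 1.4 m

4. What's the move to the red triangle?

turn right 165°, forward 3.4 m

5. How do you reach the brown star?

turn right 81°, forward 6.2 m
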